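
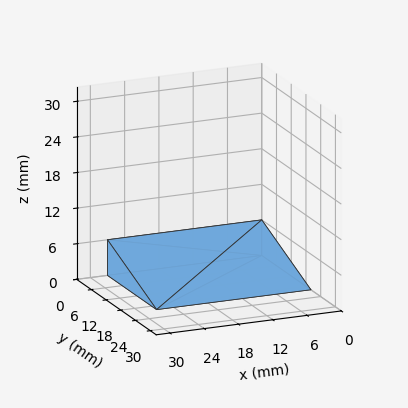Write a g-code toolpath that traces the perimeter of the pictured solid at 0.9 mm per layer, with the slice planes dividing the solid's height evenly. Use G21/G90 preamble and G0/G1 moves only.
Reading the render: the shape is a wedge (ramp): 27 × 20 mm base, rising to 6 mm along the y=0 edge and sloping linearly to z=0 at y=20 (dimensions read to the nearest mm from the axis ticks). For the g-code, the solid's height is divided into equal slices at the stated Δz and each level perimeter traced with G1 moves after a G0 lift.

; perimeter-only toolpath
G21 ; units = mm
G90 ; absolute positioning
G28 ; home
; layer 1
G0 Z0.9
G0 X0.0 Y0.0
G1 X27.0 Y0.0
G1 X27.0 Y17.1
G1 X0.0 Y17.1
G1 X0.0 Y0.0
; layer 2
G0 Z1.7
G0 X0.0 Y0.0
G1 X27.0 Y0.0
G1 X27.0 Y14.3
G1 X0.0 Y14.3
G1 X0.0 Y0.0
; layer 3
G0 Z2.6
G0 X0.0 Y0.0
G1 X27.0 Y0.0
G1 X27.0 Y11.4
G1 X0.0 Y11.4
G1 X0.0 Y0.0
; layer 4
G0 Z3.4
G0 X0.0 Y0.0
G1 X27.0 Y0.0
G1 X27.0 Y8.6
G1 X0.0 Y8.6
G1 X0.0 Y0.0
; layer 5
G0 Z4.3
G0 X0.0 Y0.0
G1 X27.0 Y0.0
G1 X27.0 Y5.7
G1 X0.0 Y5.7
G1 X0.0 Y0.0
; layer 6
G0 Z5.1
G0 X0.0 Y0.0
G1 X27.0 Y0.0
G1 X27.0 Y2.9
G1 X0.0 Y2.9
G1 X0.0 Y0.0
M2 ; end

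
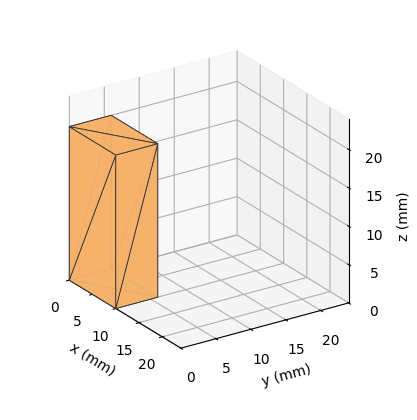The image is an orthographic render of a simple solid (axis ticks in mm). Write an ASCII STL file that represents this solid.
Reading the render: the shape is a rectangular box, roughly 10 × 6 mm footprint and 20 mm tall (dimensions read to the nearest mm from the axis ticks). For the STL, each face is triangulated and given an outward normal.

solid part
  facet normal 0.0000 0.0000 -1.0000
    outer loop
      vertex 10.000 6.000 0.000
      vertex 10.000 0.000 0.000
      vertex 0.000 0.000 0.000
    endloop
  endfacet
  facet normal 0.0000 0.0000 -1.0000
    outer loop
      vertex 0.000 6.000 0.000
      vertex 10.000 6.000 0.000
      vertex 0.000 0.000 0.000
    endloop
  endfacet
  facet normal 0.0000 0.0000 1.0000
    outer loop
      vertex 0.000 0.000 20.000
      vertex 10.000 0.000 20.000
      vertex 10.000 6.000 20.000
    endloop
  endfacet
  facet normal 0.0000 0.0000 1.0000
    outer loop
      vertex 0.000 0.000 20.000
      vertex 10.000 6.000 20.000
      vertex 0.000 6.000 20.000
    endloop
  endfacet
  facet normal 0.0000 -1.0000 0.0000
    outer loop
      vertex 0.000 0.000 0.000
      vertex 10.000 0.000 0.000
      vertex 10.000 0.000 20.000
    endloop
  endfacet
  facet normal 0.0000 -1.0000 0.0000
    outer loop
      vertex 0.000 0.000 0.000
      vertex 10.000 0.000 20.000
      vertex 0.000 0.000 20.000
    endloop
  endfacet
  facet normal 0.0000 1.0000 0.0000
    outer loop
      vertex 10.000 6.000 20.000
      vertex 10.000 6.000 0.000
      vertex 0.000 6.000 0.000
    endloop
  endfacet
  facet normal 0.0000 1.0000 0.0000
    outer loop
      vertex 0.000 6.000 20.000
      vertex 10.000 6.000 20.000
      vertex 0.000 6.000 0.000
    endloop
  endfacet
  facet normal -1.0000 0.0000 0.0000
    outer loop
      vertex 0.000 6.000 20.000
      vertex 0.000 6.000 0.000
      vertex 0.000 0.000 0.000
    endloop
  endfacet
  facet normal -1.0000 0.0000 0.0000
    outer loop
      vertex 0.000 0.000 20.000
      vertex 0.000 6.000 20.000
      vertex 0.000 0.000 0.000
    endloop
  endfacet
  facet normal 1.0000 0.0000 0.0000
    outer loop
      vertex 10.000 0.000 0.000
      vertex 10.000 6.000 0.000
      vertex 10.000 6.000 20.000
    endloop
  endfacet
  facet normal 1.0000 0.0000 0.0000
    outer loop
      vertex 10.000 0.000 0.000
      vertex 10.000 6.000 20.000
      vertex 10.000 0.000 20.000
    endloop
  endfacet
endsolid part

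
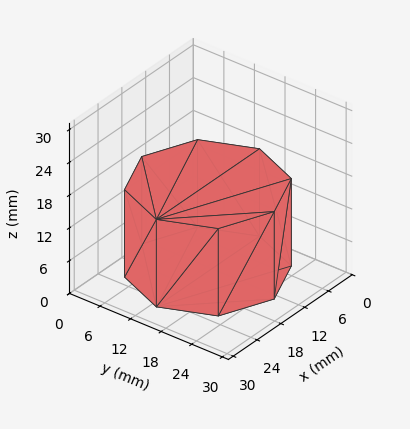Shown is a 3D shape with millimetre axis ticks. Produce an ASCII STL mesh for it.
Reading the render: the shape is a regular 8-sided prism (a cylinder approximated with 8 flat sides), circumscribed radius ≈ 13 mm, height ≈ 16 mm (dimensions read to the nearest mm from the axis ticks). For the STL, each face is triangulated and given an outward normal.

solid part
  facet normal 0.0000 0.0000 -1.0000
    outer loop
      vertex 13.0 26.0 0.0
      vertex 22.2 22.2 0.0
      vertex 26.0 13.0 0.0
    endloop
  endfacet
  facet normal 0.0000 0.0000 -1.0000
    outer loop
      vertex 3.8 22.2 0.0
      vertex 13.0 26.0 0.0
      vertex 26.0 13.0 0.0
    endloop
  endfacet
  facet normal 0.0000 0.0000 -1.0000
    outer loop
      vertex 0.0 13.0 0.0
      vertex 3.8 22.2 0.0
      vertex 26.0 13.0 0.0
    endloop
  endfacet
  facet normal 0.0000 0.0000 -1.0000
    outer loop
      vertex 3.8 3.8 0.0
      vertex 0.0 13.0 0.0
      vertex 26.0 13.0 0.0
    endloop
  endfacet
  facet normal 0.0000 0.0000 -1.0000
    outer loop
      vertex 13.0 0.0 0.0
      vertex 3.8 3.8 0.0
      vertex 26.0 13.0 0.0
    endloop
  endfacet
  facet normal 0.0000 0.0000 -1.0000
    outer loop
      vertex 22.2 3.8 0.0
      vertex 13.0 0.0 0.0
      vertex 26.0 13.0 0.0
    endloop
  endfacet
  facet normal 0.0000 0.0000 1.0000
    outer loop
      vertex 26.0 13.0 16.0
      vertex 22.2 22.2 16.0
      vertex 13.0 26.0 16.0
    endloop
  endfacet
  facet normal 0.0000 0.0000 1.0000
    outer loop
      vertex 26.0 13.0 16.0
      vertex 13.0 26.0 16.0
      vertex 3.8 22.2 16.0
    endloop
  endfacet
  facet normal 0.0000 0.0000 1.0000
    outer loop
      vertex 26.0 13.0 16.0
      vertex 3.8 22.2 16.0
      vertex 0.0 13.0 16.0
    endloop
  endfacet
  facet normal 0.0000 0.0000 1.0000
    outer loop
      vertex 26.0 13.0 16.0
      vertex 0.0 13.0 16.0
      vertex 3.8 3.8 16.0
    endloop
  endfacet
  facet normal 0.0000 0.0000 1.0000
    outer loop
      vertex 26.0 13.0 16.0
      vertex 3.8 3.8 16.0
      vertex 13.0 0.0 16.0
    endloop
  endfacet
  facet normal 0.0000 0.0000 1.0000
    outer loop
      vertex 26.0 13.0 16.0
      vertex 13.0 0.0 16.0
      vertex 22.2 3.8 16.0
    endloop
  endfacet
  facet normal 0.9243 0.3818 0.0000
    outer loop
      vertex 26.0 13.0 0.0
      vertex 22.2 22.2 0.0
      vertex 22.2 22.2 16.0
    endloop
  endfacet
  facet normal 0.9243 0.3818 0.0000
    outer loop
      vertex 26.0 13.0 0.0
      vertex 22.2 22.2 16.0
      vertex 26.0 13.0 16.0
    endloop
  endfacet
  facet normal 0.3818 0.9243 0.0000
    outer loop
      vertex 22.2 22.2 0.0
      vertex 13.0 26.0 0.0
      vertex 13.0 26.0 16.0
    endloop
  endfacet
  facet normal 0.3818 0.9243 0.0000
    outer loop
      vertex 22.2 22.2 0.0
      vertex 13.0 26.0 16.0
      vertex 22.2 22.2 16.0
    endloop
  endfacet
  facet normal -0.3818 0.9243 0.0000
    outer loop
      vertex 13.0 26.0 0.0
      vertex 3.8 22.2 0.0
      vertex 3.8 22.2 16.0
    endloop
  endfacet
  facet normal -0.3818 0.9243 0.0000
    outer loop
      vertex 13.0 26.0 0.0
      vertex 3.8 22.2 16.0
      vertex 13.0 26.0 16.0
    endloop
  endfacet
  facet normal -0.9243 0.3818 0.0000
    outer loop
      vertex 3.8 22.2 0.0
      vertex 0.0 13.0 0.0
      vertex 0.0 13.0 16.0
    endloop
  endfacet
  facet normal -0.9243 0.3818 0.0000
    outer loop
      vertex 3.8 22.2 0.0
      vertex 0.0 13.0 16.0
      vertex 3.8 22.2 16.0
    endloop
  endfacet
  facet normal -0.9243 -0.3818 0.0000
    outer loop
      vertex 0.0 13.0 0.0
      vertex 3.8 3.8 0.0
      vertex 3.8 3.8 16.0
    endloop
  endfacet
  facet normal -0.9243 -0.3818 0.0000
    outer loop
      vertex 0.0 13.0 0.0
      vertex 3.8 3.8 16.0
      vertex 0.0 13.0 16.0
    endloop
  endfacet
  facet normal -0.3818 -0.9243 0.0000
    outer loop
      vertex 3.8 3.8 0.0
      vertex 13.0 0.0 0.0
      vertex 13.0 0.0 16.0
    endloop
  endfacet
  facet normal -0.3818 -0.9243 0.0000
    outer loop
      vertex 3.8 3.8 0.0
      vertex 13.0 0.0 16.0
      vertex 3.8 3.8 16.0
    endloop
  endfacet
  facet normal 0.3818 -0.9243 0.0000
    outer loop
      vertex 13.0 0.0 0.0
      vertex 22.2 3.8 0.0
      vertex 22.2 3.8 16.0
    endloop
  endfacet
  facet normal 0.3818 -0.9243 0.0000
    outer loop
      vertex 13.0 0.0 0.0
      vertex 22.2 3.8 16.0
      vertex 13.0 0.0 16.0
    endloop
  endfacet
  facet normal 0.9243 -0.3818 0.0000
    outer loop
      vertex 22.2 3.8 0.0
      vertex 26.0 13.0 0.0
      vertex 26.0 13.0 16.0
    endloop
  endfacet
  facet normal 0.9243 -0.3818 0.0000
    outer loop
      vertex 22.2 3.8 0.0
      vertex 26.0 13.0 16.0
      vertex 22.2 3.8 16.0
    endloop
  endfacet
endsolid part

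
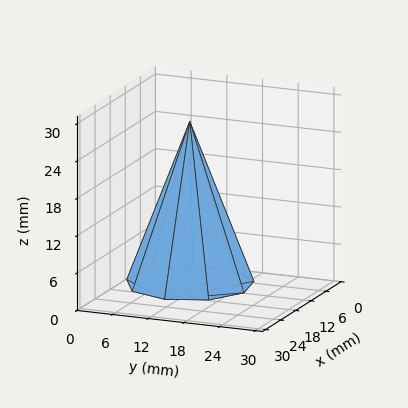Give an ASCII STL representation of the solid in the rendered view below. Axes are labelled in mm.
Reading the render: the shape is a regular 9-sided pyramid, base circumscribed radius ≈ 10 mm, apex at z ≈ 26 mm (dimensions read to the nearest mm from the axis ticks). For the STL, each face is triangulated and given an outward normal.

solid part
  facet normal 0.0000 0.0000 -1.0000
    outer loop
      vertex 11.74 19.85 0.00
      vertex 17.66 16.43 0.00
      vertex 20.00 10.00 0.00
    endloop
  endfacet
  facet normal 0.0000 0.0000 -1.0000
    outer loop
      vertex 5.00 18.66 0.00
      vertex 11.74 19.85 0.00
      vertex 20.00 10.00 0.00
    endloop
  endfacet
  facet normal 0.0000 0.0000 -1.0000
    outer loop
      vertex 0.60 13.42 0.00
      vertex 5.00 18.66 0.00
      vertex 20.00 10.00 0.00
    endloop
  endfacet
  facet normal 0.0000 0.0000 -1.0000
    outer loop
      vertex 0.60 6.58 0.00
      vertex 0.60 13.42 0.00
      vertex 20.00 10.00 0.00
    endloop
  endfacet
  facet normal 0.0000 0.0000 -1.0000
    outer loop
      vertex 5.00 1.34 0.00
      vertex 0.60 6.58 0.00
      vertex 20.00 10.00 0.00
    endloop
  endfacet
  facet normal 0.0000 0.0000 -1.0000
    outer loop
      vertex 11.74 0.15 0.00
      vertex 5.00 1.34 0.00
      vertex 20.00 10.00 0.00
    endloop
  endfacet
  facet normal 0.0000 0.0000 -1.0000
    outer loop
      vertex 17.66 3.57 0.00
      vertex 11.74 0.15 0.00
      vertex 20.00 10.00 0.00
    endloop
  endfacet
  facet normal 0.8838 0.3216 0.3399
    outer loop
      vertex 20.00 10.00 0.00
      vertex 17.66 16.43 0.00
      vertex 10.00 10.00 26.00
    endloop
  endfacet
  facet normal 0.4704 0.8143 0.3400
    outer loop
      vertex 17.66 16.43 0.00
      vertex 11.74 19.85 0.00
      vertex 10.00 10.00 26.00
    endloop
  endfacet
  facet normal -0.1635 0.9261 0.3399
    outer loop
      vertex 11.74 19.85 0.00
      vertex 5.00 18.66 0.00
      vertex 10.00 10.00 26.00
    endloop
  endfacet
  facet normal -0.7202 0.6048 0.3399
    outer loop
      vertex 5.00 18.66 0.00
      vertex 0.60 13.42 0.00
      vertex 10.00 10.00 26.00
    endloop
  endfacet
  facet normal -0.9404 0.0000 0.3400
    outer loop
      vertex 0.60 13.42 0.00
      vertex 0.60 6.58 0.00
      vertex 10.00 10.00 26.00
    endloop
  endfacet
  facet normal -0.7202 -0.6048 0.3399
    outer loop
      vertex 0.60 6.58 0.00
      vertex 5.00 1.34 0.00
      vertex 10.00 10.00 26.00
    endloop
  endfacet
  facet normal -0.1635 -0.9261 0.3399
    outer loop
      vertex 5.00 1.34 0.00
      vertex 11.74 0.15 0.00
      vertex 10.00 10.00 26.00
    endloop
  endfacet
  facet normal 0.4704 -0.8143 0.3400
    outer loop
      vertex 11.74 0.15 0.00
      vertex 17.66 3.57 0.00
      vertex 10.00 10.00 26.00
    endloop
  endfacet
  facet normal 0.8838 -0.3216 0.3399
    outer loop
      vertex 17.66 3.57 0.00
      vertex 20.00 10.00 0.00
      vertex 10.00 10.00 26.00
    endloop
  endfacet
endsolid part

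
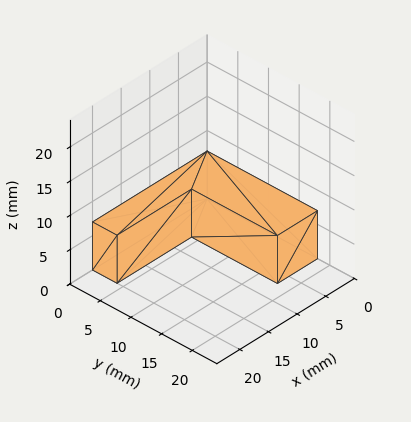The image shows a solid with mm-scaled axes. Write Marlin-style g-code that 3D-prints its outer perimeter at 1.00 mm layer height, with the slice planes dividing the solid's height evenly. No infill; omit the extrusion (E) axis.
Reading the render: the shape is an L-shaped prism: outer 20 × 18 mm, arm thicknesses ≈ 4 mm (horizontal) and 7 mm (vertical), extruded 7 mm in z (dimensions read to the nearest mm from the axis ticks). For the g-code, the solid's height is divided into equal slices at the stated Δz and each level perimeter traced with G1 moves after a G0 lift.

; perimeter-only toolpath
G21 ; units = mm
G90 ; absolute positioning
G28 ; home
; layer 1
G0 Z1.00
G0 X0.00 Y0.00
G1 X20.00 Y0.00
G1 X20.00 Y4.00
G1 X7.00 Y4.00
G1 X7.00 Y18.00
G1 X0.00 Y18.00
G1 X0.00 Y0.00
; layer 2
G0 Z2.00
G0 X0.00 Y0.00
G1 X20.00 Y0.00
G1 X20.00 Y4.00
G1 X7.00 Y4.00
G1 X7.00 Y18.00
G1 X0.00 Y18.00
G1 X0.00 Y0.00
; layer 3
G0 Z3.00
G0 X0.00 Y0.00
G1 X20.00 Y0.00
G1 X20.00 Y4.00
G1 X7.00 Y4.00
G1 X7.00 Y18.00
G1 X0.00 Y18.00
G1 X0.00 Y0.00
; layer 4
G0 Z4.00
G0 X0.00 Y0.00
G1 X20.00 Y0.00
G1 X20.00 Y4.00
G1 X7.00 Y4.00
G1 X7.00 Y18.00
G1 X0.00 Y18.00
G1 X0.00 Y0.00
; layer 5
G0 Z5.00
G0 X0.00 Y0.00
G1 X20.00 Y0.00
G1 X20.00 Y4.00
G1 X7.00 Y4.00
G1 X7.00 Y18.00
G1 X0.00 Y18.00
G1 X0.00 Y0.00
; layer 6
G0 Z6.00
G0 X0.00 Y0.00
G1 X20.00 Y0.00
G1 X20.00 Y4.00
G1 X7.00 Y4.00
G1 X7.00 Y18.00
G1 X0.00 Y18.00
G1 X0.00 Y0.00
; layer 7
G0 Z7.00
G0 X0.00 Y0.00
G1 X20.00 Y0.00
G1 X20.00 Y4.00
G1 X7.00 Y4.00
G1 X7.00 Y18.00
G1 X0.00 Y18.00
G1 X0.00 Y0.00
M2 ; end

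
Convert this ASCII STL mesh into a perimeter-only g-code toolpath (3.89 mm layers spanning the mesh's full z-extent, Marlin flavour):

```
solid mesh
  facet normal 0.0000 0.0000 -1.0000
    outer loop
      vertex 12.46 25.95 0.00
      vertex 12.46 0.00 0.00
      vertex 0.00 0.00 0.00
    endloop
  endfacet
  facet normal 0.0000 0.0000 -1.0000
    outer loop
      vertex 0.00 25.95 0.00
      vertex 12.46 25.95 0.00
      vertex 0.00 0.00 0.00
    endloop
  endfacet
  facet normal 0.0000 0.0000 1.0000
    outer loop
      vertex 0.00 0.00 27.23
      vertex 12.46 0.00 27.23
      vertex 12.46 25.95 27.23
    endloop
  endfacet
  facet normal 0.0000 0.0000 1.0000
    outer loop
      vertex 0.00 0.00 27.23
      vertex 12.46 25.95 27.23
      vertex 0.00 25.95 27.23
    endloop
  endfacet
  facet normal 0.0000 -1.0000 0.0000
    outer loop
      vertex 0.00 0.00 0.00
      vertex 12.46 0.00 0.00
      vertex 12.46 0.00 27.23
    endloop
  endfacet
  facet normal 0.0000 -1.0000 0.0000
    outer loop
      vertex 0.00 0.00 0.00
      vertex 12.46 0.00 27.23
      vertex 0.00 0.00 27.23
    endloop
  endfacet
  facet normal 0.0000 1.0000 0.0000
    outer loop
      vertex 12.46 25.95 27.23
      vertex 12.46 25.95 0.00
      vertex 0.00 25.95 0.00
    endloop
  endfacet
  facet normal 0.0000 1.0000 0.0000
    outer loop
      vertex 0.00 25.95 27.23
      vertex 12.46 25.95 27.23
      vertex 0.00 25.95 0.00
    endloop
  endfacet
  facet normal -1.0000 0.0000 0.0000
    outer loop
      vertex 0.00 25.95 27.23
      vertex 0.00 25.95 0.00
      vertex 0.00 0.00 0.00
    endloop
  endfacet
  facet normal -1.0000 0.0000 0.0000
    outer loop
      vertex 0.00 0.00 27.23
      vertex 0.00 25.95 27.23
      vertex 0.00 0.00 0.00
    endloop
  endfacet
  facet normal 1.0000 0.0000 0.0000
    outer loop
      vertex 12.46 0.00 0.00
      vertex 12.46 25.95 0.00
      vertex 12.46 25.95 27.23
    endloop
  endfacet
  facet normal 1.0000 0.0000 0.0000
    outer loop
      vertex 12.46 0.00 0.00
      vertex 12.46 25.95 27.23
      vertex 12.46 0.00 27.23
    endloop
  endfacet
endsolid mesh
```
; perimeter-only toolpath
G21 ; units = mm
G90 ; absolute positioning
G28 ; home
; layer 1
G0 Z3.89
G0 X0.00 Y0.00
G1 X12.46 Y0.00
G1 X12.46 Y25.95
G1 X0.00 Y25.95
G1 X0.00 Y0.00
; layer 2
G0 Z7.78
G0 X0.00 Y0.00
G1 X12.46 Y0.00
G1 X12.46 Y25.95
G1 X0.00 Y25.95
G1 X0.00 Y0.00
; layer 3
G0 Z11.67
G0 X0.00 Y0.00
G1 X12.46 Y0.00
G1 X12.46 Y25.95
G1 X0.00 Y25.95
G1 X0.00 Y0.00
; layer 4
G0 Z15.56
G0 X0.00 Y0.00
G1 X12.46 Y0.00
G1 X12.46 Y25.95
G1 X0.00 Y25.95
G1 X0.00 Y0.00
; layer 5
G0 Z19.45
G0 X0.00 Y0.00
G1 X12.46 Y0.00
G1 X12.46 Y25.95
G1 X0.00 Y25.95
G1 X0.00 Y0.00
; layer 6
G0 Z23.34
G0 X0.00 Y0.00
G1 X12.46 Y0.00
G1 X12.46 Y25.95
G1 X0.00 Y25.95
G1 X0.00 Y0.00
; layer 7
G0 Z27.23
G0 X0.00 Y0.00
G1 X12.46 Y0.00
G1 X12.46 Y25.95
G1 X0.00 Y25.95
G1 X0.00 Y0.00
M2 ; end

The solid is a rectangular box, roughly 12.5 × 25.9 mm footprint and 27.2 mm tall. Slicing at Δz = 3.89 mm — 7 equal slices spanning the solid's height, so layer i sits at z = i·h/7 — gives 7 non-empty perimeters. Each is a 4-segment closed polygon; G0 lifts to the layer z and rapids to the start vertex, then G1 traces the edges.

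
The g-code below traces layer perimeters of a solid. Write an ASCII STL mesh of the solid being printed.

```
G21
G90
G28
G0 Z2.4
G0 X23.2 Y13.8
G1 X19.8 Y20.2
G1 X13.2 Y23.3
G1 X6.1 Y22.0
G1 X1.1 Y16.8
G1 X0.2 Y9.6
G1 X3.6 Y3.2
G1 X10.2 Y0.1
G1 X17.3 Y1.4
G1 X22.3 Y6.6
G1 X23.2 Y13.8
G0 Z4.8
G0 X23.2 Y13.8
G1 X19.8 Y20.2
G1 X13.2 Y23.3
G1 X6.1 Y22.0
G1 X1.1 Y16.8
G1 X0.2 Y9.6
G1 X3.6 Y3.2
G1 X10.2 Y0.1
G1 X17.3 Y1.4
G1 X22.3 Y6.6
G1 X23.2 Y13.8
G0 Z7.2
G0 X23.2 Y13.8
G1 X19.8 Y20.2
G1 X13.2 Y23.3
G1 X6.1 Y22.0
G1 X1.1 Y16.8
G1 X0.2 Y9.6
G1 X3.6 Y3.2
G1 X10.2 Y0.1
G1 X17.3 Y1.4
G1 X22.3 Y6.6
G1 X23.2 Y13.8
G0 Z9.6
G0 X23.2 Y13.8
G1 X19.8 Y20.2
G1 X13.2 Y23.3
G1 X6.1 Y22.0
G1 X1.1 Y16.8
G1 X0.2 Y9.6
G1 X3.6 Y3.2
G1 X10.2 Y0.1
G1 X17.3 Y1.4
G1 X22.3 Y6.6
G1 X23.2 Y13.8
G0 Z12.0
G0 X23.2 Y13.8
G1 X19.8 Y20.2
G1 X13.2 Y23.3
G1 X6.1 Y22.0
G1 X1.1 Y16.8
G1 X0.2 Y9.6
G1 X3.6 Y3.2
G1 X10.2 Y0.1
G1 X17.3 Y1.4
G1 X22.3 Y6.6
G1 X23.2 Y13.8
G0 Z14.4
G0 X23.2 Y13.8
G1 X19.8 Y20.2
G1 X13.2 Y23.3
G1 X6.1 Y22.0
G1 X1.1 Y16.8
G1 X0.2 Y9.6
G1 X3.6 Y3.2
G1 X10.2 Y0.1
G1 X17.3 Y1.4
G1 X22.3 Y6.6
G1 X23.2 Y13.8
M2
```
solid part
  facet normal 0.0000 0.0000 -1.0000
    outer loop
      vertex 13.2 23.3 0.0
      vertex 19.8 20.2 0.0
      vertex 23.2 13.8 0.0
    endloop
  endfacet
  facet normal 0.0000 0.0000 -1.0000
    outer loop
      vertex 6.1 22.0 0.0
      vertex 13.2 23.3 0.0
      vertex 23.2 13.8 0.0
    endloop
  endfacet
  facet normal 0.0000 0.0000 -1.0000
    outer loop
      vertex 1.1 16.8 0.0
      vertex 6.1 22.0 0.0
      vertex 23.2 13.8 0.0
    endloop
  endfacet
  facet normal 0.0000 0.0000 -1.0000
    outer loop
      vertex 0.2 9.6 0.0
      vertex 1.1 16.8 0.0
      vertex 23.2 13.8 0.0
    endloop
  endfacet
  facet normal 0.0000 0.0000 -1.0000
    outer loop
      vertex 3.6 3.2 0.0
      vertex 0.2 9.6 0.0
      vertex 23.2 13.8 0.0
    endloop
  endfacet
  facet normal 0.0000 0.0000 -1.0000
    outer loop
      vertex 10.2 0.1 0.0
      vertex 3.6 3.2 0.0
      vertex 23.2 13.8 0.0
    endloop
  endfacet
  facet normal 0.0000 0.0000 -1.0000
    outer loop
      vertex 17.3 1.4 0.0
      vertex 10.2 0.1 0.0
      vertex 23.2 13.8 0.0
    endloop
  endfacet
  facet normal 0.0000 0.0000 -1.0000
    outer loop
      vertex 22.3 6.6 0.0
      vertex 17.3 1.4 0.0
      vertex 23.2 13.8 0.0
    endloop
  endfacet
  facet normal 0.0000 0.0000 1.0000
    outer loop
      vertex 23.2 13.8 14.4
      vertex 19.8 20.2 14.4
      vertex 13.2 23.3 14.4
    endloop
  endfacet
  facet normal 0.0000 0.0000 1.0000
    outer loop
      vertex 23.2 13.8 14.4
      vertex 13.2 23.3 14.4
      vertex 6.1 22.0 14.4
    endloop
  endfacet
  facet normal 0.0000 0.0000 1.0000
    outer loop
      vertex 23.2 13.8 14.4
      vertex 6.1 22.0 14.4
      vertex 1.1 16.8 14.4
    endloop
  endfacet
  facet normal 0.0000 0.0000 1.0000
    outer loop
      vertex 23.2 13.8 14.4
      vertex 1.1 16.8 14.4
      vertex 0.2 9.6 14.4
    endloop
  endfacet
  facet normal 0.0000 0.0000 1.0000
    outer loop
      vertex 23.2 13.8 14.4
      vertex 0.2 9.6 14.4
      vertex 3.6 3.2 14.4
    endloop
  endfacet
  facet normal 0.0000 0.0000 1.0000
    outer loop
      vertex 23.2 13.8 14.4
      vertex 3.6 3.2 14.4
      vertex 10.2 0.1 14.4
    endloop
  endfacet
  facet normal 0.0000 0.0000 1.0000
    outer loop
      vertex 23.2 13.8 14.4
      vertex 10.2 0.1 14.4
      vertex 17.3 1.4 14.4
    endloop
  endfacet
  facet normal 0.0000 0.0000 1.0000
    outer loop
      vertex 23.2 13.8 14.4
      vertex 17.3 1.4 14.4
      vertex 22.3 6.6 14.4
    endloop
  endfacet
  facet normal 0.8831 0.4692 0.0000
    outer loop
      vertex 23.2 13.8 0.0
      vertex 19.8 20.2 0.0
      vertex 19.8 20.2 14.4
    endloop
  endfacet
  facet normal 0.8831 0.4692 0.0000
    outer loop
      vertex 23.2 13.8 0.0
      vertex 19.8 20.2 14.4
      vertex 23.2 13.8 14.4
    endloop
  endfacet
  facet normal 0.4251 0.9051 0.0000
    outer loop
      vertex 19.8 20.2 0.0
      vertex 13.2 23.3 0.0
      vertex 13.2 23.3 14.4
    endloop
  endfacet
  facet normal 0.4251 0.9051 0.0000
    outer loop
      vertex 19.8 20.2 0.0
      vertex 13.2 23.3 14.4
      vertex 19.8 20.2 14.4
    endloop
  endfacet
  facet normal -0.1801 0.9836 0.0000
    outer loop
      vertex 13.2 23.3 0.0
      vertex 6.1 22.0 0.0
      vertex 6.1 22.0 14.4
    endloop
  endfacet
  facet normal -0.1801 0.9836 0.0000
    outer loop
      vertex 13.2 23.3 0.0
      vertex 6.1 22.0 14.4
      vertex 13.2 23.3 14.4
    endloop
  endfacet
  facet normal -0.7208 0.6931 0.0000
    outer loop
      vertex 6.1 22.0 0.0
      vertex 1.1 16.8 0.0
      vertex 1.1 16.8 14.4
    endloop
  endfacet
  facet normal -0.7208 0.6931 0.0000
    outer loop
      vertex 6.1 22.0 0.0
      vertex 1.1 16.8 14.4
      vertex 6.1 22.0 14.4
    endloop
  endfacet
  facet normal -0.9923 0.1240 0.0000
    outer loop
      vertex 1.1 16.8 0.0
      vertex 0.2 9.6 0.0
      vertex 0.2 9.6 14.4
    endloop
  endfacet
  facet normal -0.9923 0.1240 0.0000
    outer loop
      vertex 1.1 16.8 0.0
      vertex 0.2 9.6 14.4
      vertex 1.1 16.8 14.4
    endloop
  endfacet
  facet normal -0.8831 -0.4692 0.0000
    outer loop
      vertex 0.2 9.6 0.0
      vertex 3.6 3.2 0.0
      vertex 3.6 3.2 14.4
    endloop
  endfacet
  facet normal -0.8831 -0.4692 0.0000
    outer loop
      vertex 0.2 9.6 0.0
      vertex 3.6 3.2 14.4
      vertex 0.2 9.6 14.4
    endloop
  endfacet
  facet normal -0.4251 -0.9051 0.0000
    outer loop
      vertex 3.6 3.2 0.0
      vertex 10.2 0.1 0.0
      vertex 10.2 0.1 14.4
    endloop
  endfacet
  facet normal -0.4251 -0.9051 0.0000
    outer loop
      vertex 3.6 3.2 0.0
      vertex 10.2 0.1 14.4
      vertex 3.6 3.2 14.4
    endloop
  endfacet
  facet normal 0.1801 -0.9836 0.0000
    outer loop
      vertex 10.2 0.1 0.0
      vertex 17.3 1.4 0.0
      vertex 17.3 1.4 14.4
    endloop
  endfacet
  facet normal 0.1801 -0.9836 0.0000
    outer loop
      vertex 10.2 0.1 0.0
      vertex 17.3 1.4 14.4
      vertex 10.2 0.1 14.4
    endloop
  endfacet
  facet normal 0.7208 -0.6931 0.0000
    outer loop
      vertex 17.3 1.4 0.0
      vertex 22.3 6.6 0.0
      vertex 22.3 6.6 14.4
    endloop
  endfacet
  facet normal 0.7208 -0.6931 0.0000
    outer loop
      vertex 17.3 1.4 0.0
      vertex 22.3 6.6 14.4
      vertex 17.3 1.4 14.4
    endloop
  endfacet
  facet normal 0.9923 -0.1240 0.0000
    outer loop
      vertex 22.3 6.6 0.0
      vertex 23.2 13.8 0.0
      vertex 23.2 13.8 14.4
    endloop
  endfacet
  facet normal 0.9923 -0.1240 0.0000
    outer loop
      vertex 22.3 6.6 0.0
      vertex 23.2 13.8 14.4
      vertex 22.3 6.6 14.4
    endloop
  endfacet
endsolid part

The G0 Z moves step by Δz≈2.4 mm. Every layer's G1 loop is the same polygon, so the solid is a straight extrusion of it from z=0 to z≈14.4. Closing with flat bottom and top caps and triangulating gives 36 facets — a regular 10-sided prism (a cylinder approximated with 10 flat sides), circumscribed radius ≈ 11.7 mm, height ≈ 14.4 mm.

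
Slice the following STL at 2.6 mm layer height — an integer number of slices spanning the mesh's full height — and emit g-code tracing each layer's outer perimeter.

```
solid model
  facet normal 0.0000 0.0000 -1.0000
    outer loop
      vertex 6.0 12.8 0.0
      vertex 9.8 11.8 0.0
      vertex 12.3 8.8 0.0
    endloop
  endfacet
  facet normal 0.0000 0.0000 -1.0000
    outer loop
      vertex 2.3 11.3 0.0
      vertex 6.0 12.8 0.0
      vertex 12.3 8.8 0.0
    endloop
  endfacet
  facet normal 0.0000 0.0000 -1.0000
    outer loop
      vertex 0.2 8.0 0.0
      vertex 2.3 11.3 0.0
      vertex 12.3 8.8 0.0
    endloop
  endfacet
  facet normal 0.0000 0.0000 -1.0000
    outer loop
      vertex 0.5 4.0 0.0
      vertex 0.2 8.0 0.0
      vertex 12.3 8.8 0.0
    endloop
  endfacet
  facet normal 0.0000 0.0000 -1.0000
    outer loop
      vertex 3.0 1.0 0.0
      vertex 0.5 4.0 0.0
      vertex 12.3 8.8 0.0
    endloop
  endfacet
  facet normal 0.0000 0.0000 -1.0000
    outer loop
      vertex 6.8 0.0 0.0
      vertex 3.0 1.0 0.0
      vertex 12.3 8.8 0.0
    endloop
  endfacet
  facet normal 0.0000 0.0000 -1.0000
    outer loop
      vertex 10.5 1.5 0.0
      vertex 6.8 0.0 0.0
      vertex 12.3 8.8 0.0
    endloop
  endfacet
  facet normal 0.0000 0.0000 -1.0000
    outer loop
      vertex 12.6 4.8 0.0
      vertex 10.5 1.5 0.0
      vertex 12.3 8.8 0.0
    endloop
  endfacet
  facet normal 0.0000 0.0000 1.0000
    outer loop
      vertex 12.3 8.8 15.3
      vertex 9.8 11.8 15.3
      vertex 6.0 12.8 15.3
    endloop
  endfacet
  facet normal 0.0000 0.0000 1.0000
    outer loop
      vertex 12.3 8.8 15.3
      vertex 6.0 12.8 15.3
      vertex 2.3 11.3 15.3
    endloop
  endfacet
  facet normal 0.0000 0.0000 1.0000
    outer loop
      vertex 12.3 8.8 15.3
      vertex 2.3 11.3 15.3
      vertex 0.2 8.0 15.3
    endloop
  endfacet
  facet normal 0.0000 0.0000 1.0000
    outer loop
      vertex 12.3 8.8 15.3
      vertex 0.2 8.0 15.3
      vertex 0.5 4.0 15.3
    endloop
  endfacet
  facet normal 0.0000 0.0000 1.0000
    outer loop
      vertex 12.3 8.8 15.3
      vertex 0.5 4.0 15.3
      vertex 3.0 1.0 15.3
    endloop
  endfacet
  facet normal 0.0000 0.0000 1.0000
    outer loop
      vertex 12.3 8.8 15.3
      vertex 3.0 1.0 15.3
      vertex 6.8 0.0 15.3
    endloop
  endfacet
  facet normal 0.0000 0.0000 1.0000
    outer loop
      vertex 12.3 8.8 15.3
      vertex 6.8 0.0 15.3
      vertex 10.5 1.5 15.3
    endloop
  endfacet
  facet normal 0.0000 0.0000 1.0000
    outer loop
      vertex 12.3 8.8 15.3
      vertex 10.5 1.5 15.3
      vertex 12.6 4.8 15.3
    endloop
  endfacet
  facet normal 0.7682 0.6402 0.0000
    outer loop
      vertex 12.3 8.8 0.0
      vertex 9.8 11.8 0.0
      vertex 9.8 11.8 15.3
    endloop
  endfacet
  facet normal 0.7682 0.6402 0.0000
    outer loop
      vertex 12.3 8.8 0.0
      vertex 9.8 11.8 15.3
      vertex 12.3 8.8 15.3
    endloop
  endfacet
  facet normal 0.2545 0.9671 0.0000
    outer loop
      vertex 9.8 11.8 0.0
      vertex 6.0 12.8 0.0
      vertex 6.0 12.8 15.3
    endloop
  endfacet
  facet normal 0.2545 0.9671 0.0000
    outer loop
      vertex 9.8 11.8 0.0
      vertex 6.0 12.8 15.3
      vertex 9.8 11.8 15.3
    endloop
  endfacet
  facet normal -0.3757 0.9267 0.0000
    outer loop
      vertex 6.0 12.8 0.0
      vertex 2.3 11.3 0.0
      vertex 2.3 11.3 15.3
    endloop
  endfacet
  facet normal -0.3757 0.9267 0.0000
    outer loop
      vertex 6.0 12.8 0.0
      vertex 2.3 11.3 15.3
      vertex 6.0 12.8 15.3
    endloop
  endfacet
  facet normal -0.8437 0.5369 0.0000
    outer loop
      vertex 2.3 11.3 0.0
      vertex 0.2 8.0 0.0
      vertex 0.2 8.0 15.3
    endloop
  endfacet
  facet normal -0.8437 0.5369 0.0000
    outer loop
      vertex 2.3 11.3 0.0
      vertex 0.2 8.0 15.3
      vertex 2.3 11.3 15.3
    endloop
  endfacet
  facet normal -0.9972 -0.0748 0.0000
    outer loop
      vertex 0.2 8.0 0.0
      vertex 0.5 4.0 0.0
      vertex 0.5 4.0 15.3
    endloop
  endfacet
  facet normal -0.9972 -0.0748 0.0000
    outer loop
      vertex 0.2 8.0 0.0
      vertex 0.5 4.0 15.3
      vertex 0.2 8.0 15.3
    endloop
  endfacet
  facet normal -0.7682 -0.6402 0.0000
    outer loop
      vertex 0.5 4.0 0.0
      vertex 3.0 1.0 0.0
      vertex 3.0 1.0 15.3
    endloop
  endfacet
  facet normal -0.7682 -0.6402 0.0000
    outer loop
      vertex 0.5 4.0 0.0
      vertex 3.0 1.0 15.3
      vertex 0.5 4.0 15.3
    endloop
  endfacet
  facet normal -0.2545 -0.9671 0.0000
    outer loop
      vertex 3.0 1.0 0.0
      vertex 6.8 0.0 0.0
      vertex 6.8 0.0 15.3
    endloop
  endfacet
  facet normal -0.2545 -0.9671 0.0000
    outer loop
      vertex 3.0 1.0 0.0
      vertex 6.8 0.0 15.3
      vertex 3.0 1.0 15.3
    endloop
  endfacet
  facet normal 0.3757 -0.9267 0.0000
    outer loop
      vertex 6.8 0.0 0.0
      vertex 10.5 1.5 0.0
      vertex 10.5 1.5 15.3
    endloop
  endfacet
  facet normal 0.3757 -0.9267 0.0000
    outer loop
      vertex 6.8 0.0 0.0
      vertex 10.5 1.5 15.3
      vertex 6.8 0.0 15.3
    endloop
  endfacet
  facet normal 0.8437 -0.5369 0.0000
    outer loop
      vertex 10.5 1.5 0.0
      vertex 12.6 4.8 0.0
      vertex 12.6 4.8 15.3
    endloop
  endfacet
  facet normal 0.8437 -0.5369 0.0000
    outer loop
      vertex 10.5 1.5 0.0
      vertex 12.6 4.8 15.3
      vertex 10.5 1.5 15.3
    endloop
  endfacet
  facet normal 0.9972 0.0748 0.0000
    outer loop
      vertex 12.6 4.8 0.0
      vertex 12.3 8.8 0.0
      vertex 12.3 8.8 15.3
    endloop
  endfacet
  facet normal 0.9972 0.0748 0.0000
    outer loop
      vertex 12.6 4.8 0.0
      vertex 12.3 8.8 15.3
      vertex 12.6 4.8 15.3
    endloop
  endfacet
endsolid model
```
; perimeter-only toolpath
G21 ; units = mm
G90 ; absolute positioning
G28 ; home
; layer 1
G0 Z2.6
G0 X12.3 Y8.8
G1 X9.8 Y11.8
G1 X6.0 Y12.8
G1 X2.3 Y11.3
G1 X0.2 Y8.0
G1 X0.5 Y4.0
G1 X3.0 Y1.0
G1 X6.8 Y0.0
G1 X10.5 Y1.5
G1 X12.6 Y4.8
G1 X12.3 Y8.8
; layer 2
G0 Z5.1
G0 X12.3 Y8.8
G1 X9.8 Y11.8
G1 X6.0 Y12.8
G1 X2.3 Y11.3
G1 X0.2 Y8.0
G1 X0.5 Y4.0
G1 X3.0 Y1.0
G1 X6.8 Y0.0
G1 X10.5 Y1.5
G1 X12.6 Y4.8
G1 X12.3 Y8.8
; layer 3
G0 Z7.7
G0 X12.3 Y8.8
G1 X9.8 Y11.8
G1 X6.0 Y12.8
G1 X2.3 Y11.3
G1 X0.2 Y8.0
G1 X0.5 Y4.0
G1 X3.0 Y1.0
G1 X6.8 Y0.0
G1 X10.5 Y1.5
G1 X12.6 Y4.8
G1 X12.3 Y8.8
; layer 4
G0 Z10.2
G0 X12.3 Y8.8
G1 X9.8 Y11.8
G1 X6.0 Y12.8
G1 X2.3 Y11.3
G1 X0.2 Y8.0
G1 X0.5 Y4.0
G1 X3.0 Y1.0
G1 X6.8 Y0.0
G1 X10.5 Y1.5
G1 X12.6 Y4.8
G1 X12.3 Y8.8
; layer 5
G0 Z12.8
G0 X12.3 Y8.8
G1 X9.8 Y11.8
G1 X6.0 Y12.8
G1 X2.3 Y11.3
G1 X0.2 Y8.0
G1 X0.5 Y4.0
G1 X3.0 Y1.0
G1 X6.8 Y0.0
G1 X10.5 Y1.5
G1 X12.6 Y4.8
G1 X12.3 Y8.8
; layer 6
G0 Z15.3
G0 X12.3 Y8.8
G1 X9.8 Y11.8
G1 X6.0 Y12.8
G1 X2.3 Y11.3
G1 X0.2 Y8.0
G1 X0.5 Y4.0
G1 X3.0 Y1.0
G1 X6.8 Y0.0
G1 X10.5 Y1.5
G1 X12.6 Y4.8
G1 X12.3 Y8.8
M2 ; end

The solid is a regular 10-sided prism (a cylinder approximated with 10 flat sides), circumscribed radius ≈ 6.4 mm, height ≈ 15.3 mm. Slicing at Δz = 2.6 mm — 6 equal slices spanning the solid's height, so layer i sits at z = i·h/6 — gives 6 non-empty perimeters. Each is a 10-segment closed polygon; G0 lifts to the layer z and rapids to the start vertex, then G1 traces the edges.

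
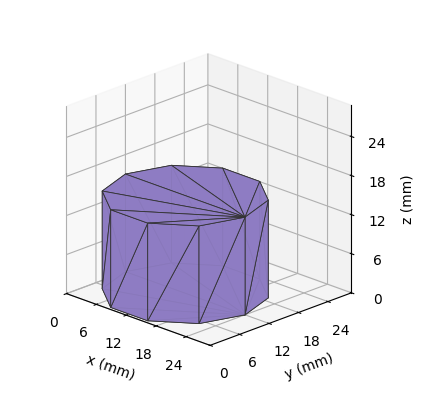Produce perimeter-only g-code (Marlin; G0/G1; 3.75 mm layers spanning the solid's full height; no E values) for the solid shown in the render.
Reading the render: the shape is a regular 10-sided prism (a cylinder approximated with 10 flat sides), circumscribed radius ≈ 12 mm, height ≈ 15 mm (dimensions read to the nearest mm from the axis ticks). For the g-code, the solid's height is divided into equal slices at the stated Δz and each level perimeter traced with G1 moves after a G0 lift.

; perimeter-only toolpath
G21 ; units = mm
G90 ; absolute positioning
G28 ; home
; layer 1
G0 Z3.75
G0 X24.00 Y12.00
G1 X21.71 Y19.05
G1 X15.71 Y23.41
G1 X8.29 Y23.41
G1 X2.29 Y19.05
G1 X0.00 Y12.00
G1 X2.29 Y4.95
G1 X8.29 Y0.59
G1 X15.71 Y0.59
G1 X21.71 Y4.95
G1 X24.00 Y12.00
; layer 2
G0 Z7.50
G0 X24.00 Y12.00
G1 X21.71 Y19.05
G1 X15.71 Y23.41
G1 X8.29 Y23.41
G1 X2.29 Y19.05
G1 X0.00 Y12.00
G1 X2.29 Y4.95
G1 X8.29 Y0.59
G1 X15.71 Y0.59
G1 X21.71 Y4.95
G1 X24.00 Y12.00
; layer 3
G0 Z11.25
G0 X24.00 Y12.00
G1 X21.71 Y19.05
G1 X15.71 Y23.41
G1 X8.29 Y23.41
G1 X2.29 Y19.05
G1 X0.00 Y12.00
G1 X2.29 Y4.95
G1 X8.29 Y0.59
G1 X15.71 Y0.59
G1 X21.71 Y4.95
G1 X24.00 Y12.00
; layer 4
G0 Z15.00
G0 X24.00 Y12.00
G1 X21.71 Y19.05
G1 X15.71 Y23.41
G1 X8.29 Y23.41
G1 X2.29 Y19.05
G1 X0.00 Y12.00
G1 X2.29 Y4.95
G1 X8.29 Y0.59
G1 X15.71 Y0.59
G1 X21.71 Y4.95
G1 X24.00 Y12.00
M2 ; end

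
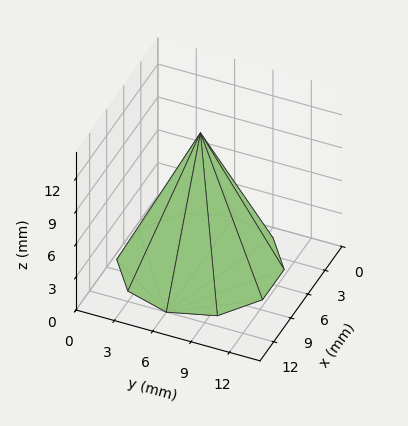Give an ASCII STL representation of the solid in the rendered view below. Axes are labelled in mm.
Reading the render: the shape is a regular 10-sided pyramid, base circumscribed radius ≈ 6 mm, apex at z ≈ 12 mm (dimensions read to the nearest mm from the axis ticks). For the STL, each face is triangulated and given an outward normal.

solid part
  facet normal 0.0000 0.0000 -1.0000
    outer loop
      vertex 7.9 11.7 0.0
      vertex 10.9 9.5 0.0
      vertex 12.0 6.0 0.0
    endloop
  endfacet
  facet normal 0.0000 0.0000 -1.0000
    outer loop
      vertex 4.1 11.7 0.0
      vertex 7.9 11.7 0.0
      vertex 12.0 6.0 0.0
    endloop
  endfacet
  facet normal 0.0000 0.0000 -1.0000
    outer loop
      vertex 1.1 9.5 0.0
      vertex 4.1 11.7 0.0
      vertex 12.0 6.0 0.0
    endloop
  endfacet
  facet normal 0.0000 0.0000 -1.0000
    outer loop
      vertex 0.0 6.0 0.0
      vertex 1.1 9.5 0.0
      vertex 12.0 6.0 0.0
    endloop
  endfacet
  facet normal 0.0000 0.0000 -1.0000
    outer loop
      vertex 1.1 2.5 0.0
      vertex 0.0 6.0 0.0
      vertex 12.0 6.0 0.0
    endloop
  endfacet
  facet normal 0.0000 0.0000 -1.0000
    outer loop
      vertex 4.1 0.3 0.0
      vertex 1.1 2.5 0.0
      vertex 12.0 6.0 0.0
    endloop
  endfacet
  facet normal 0.0000 0.0000 -1.0000
    outer loop
      vertex 7.9 0.3 0.0
      vertex 4.1 0.3 0.0
      vertex 12.0 6.0 0.0
    endloop
  endfacet
  facet normal 0.0000 0.0000 -1.0000
    outer loop
      vertex 10.9 2.5 0.0
      vertex 7.9 0.3 0.0
      vertex 12.0 6.0 0.0
    endloop
  endfacet
  facet normal 0.8611 0.2706 0.4305
    outer loop
      vertex 12.0 6.0 0.0
      vertex 10.9 9.5 0.0
      vertex 6.0 6.0 12.0
    endloop
  endfacet
  facet normal 0.5338 0.7279 0.4303
    outer loop
      vertex 10.9 9.5 0.0
      vertex 7.9 11.7 0.0
      vertex 6.0 6.0 12.0
    endloop
  endfacet
  facet normal 0.0000 0.9033 0.4291
    outer loop
      vertex 7.9 11.7 0.0
      vertex 4.1 11.7 0.0
      vertex 6.0 6.0 12.0
    endloop
  endfacet
  facet normal -0.5338 0.7279 0.4303
    outer loop
      vertex 4.1 11.7 0.0
      vertex 1.1 9.5 0.0
      vertex 6.0 6.0 12.0
    endloop
  endfacet
  facet normal -0.8611 0.2706 0.4305
    outer loop
      vertex 1.1 9.5 0.0
      vertex 0.0 6.0 0.0
      vertex 6.0 6.0 12.0
    endloop
  endfacet
  facet normal -0.8611 -0.2706 0.4305
    outer loop
      vertex 0.0 6.0 0.0
      vertex 1.1 2.5 0.0
      vertex 6.0 6.0 12.0
    endloop
  endfacet
  facet normal -0.5338 -0.7279 0.4303
    outer loop
      vertex 1.1 2.5 0.0
      vertex 4.1 0.3 0.0
      vertex 6.0 6.0 12.0
    endloop
  endfacet
  facet normal 0.0000 -0.9033 0.4291
    outer loop
      vertex 4.1 0.3 0.0
      vertex 7.9 0.3 0.0
      vertex 6.0 6.0 12.0
    endloop
  endfacet
  facet normal 0.5338 -0.7279 0.4303
    outer loop
      vertex 7.9 0.3 0.0
      vertex 10.9 2.5 0.0
      vertex 6.0 6.0 12.0
    endloop
  endfacet
  facet normal 0.8611 -0.2706 0.4305
    outer loop
      vertex 10.9 2.5 0.0
      vertex 12.0 6.0 0.0
      vertex 6.0 6.0 12.0
    endloop
  endfacet
endsolid part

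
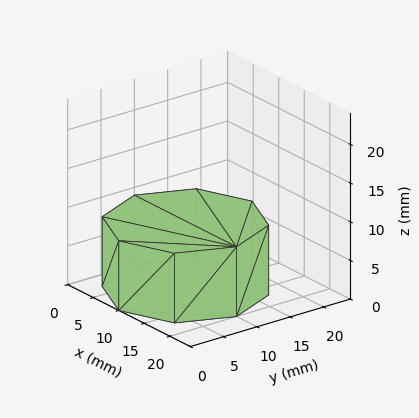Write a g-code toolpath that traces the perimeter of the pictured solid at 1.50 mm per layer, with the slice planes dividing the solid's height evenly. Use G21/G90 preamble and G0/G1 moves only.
Reading the render: the shape is a regular 8-sided prism (a cylinder approximated with 8 flat sides), circumscribed radius ≈ 10 mm, height ≈ 9 mm (dimensions read to the nearest mm from the axis ticks). For the g-code, the solid's height is divided into equal slices at the stated Δz and each level perimeter traced with G1 moves after a G0 lift.

; perimeter-only toolpath
G21 ; units = mm
G90 ; absolute positioning
G28 ; home
; layer 1
G0 Z1.50
G0 X20.00 Y10.00
G1 X17.07 Y17.07
G1 X10.00 Y20.00
G1 X2.93 Y17.07
G1 X0.00 Y10.00
G1 X2.93 Y2.93
G1 X10.00 Y0.00
G1 X17.07 Y2.93
G1 X20.00 Y10.00
; layer 2
G0 Z3.00
G0 X20.00 Y10.00
G1 X17.07 Y17.07
G1 X10.00 Y20.00
G1 X2.93 Y17.07
G1 X0.00 Y10.00
G1 X2.93 Y2.93
G1 X10.00 Y0.00
G1 X17.07 Y2.93
G1 X20.00 Y10.00
; layer 3
G0 Z4.50
G0 X20.00 Y10.00
G1 X17.07 Y17.07
G1 X10.00 Y20.00
G1 X2.93 Y17.07
G1 X0.00 Y10.00
G1 X2.93 Y2.93
G1 X10.00 Y0.00
G1 X17.07 Y2.93
G1 X20.00 Y10.00
; layer 4
G0 Z6.00
G0 X20.00 Y10.00
G1 X17.07 Y17.07
G1 X10.00 Y20.00
G1 X2.93 Y17.07
G1 X0.00 Y10.00
G1 X2.93 Y2.93
G1 X10.00 Y0.00
G1 X17.07 Y2.93
G1 X20.00 Y10.00
; layer 5
G0 Z7.50
G0 X20.00 Y10.00
G1 X17.07 Y17.07
G1 X10.00 Y20.00
G1 X2.93 Y17.07
G1 X0.00 Y10.00
G1 X2.93 Y2.93
G1 X10.00 Y0.00
G1 X17.07 Y2.93
G1 X20.00 Y10.00
; layer 6
G0 Z9.00
G0 X20.00 Y10.00
G1 X17.07 Y17.07
G1 X10.00 Y20.00
G1 X2.93 Y17.07
G1 X0.00 Y10.00
G1 X2.93 Y2.93
G1 X10.00 Y0.00
G1 X17.07 Y2.93
G1 X20.00 Y10.00
M2 ; end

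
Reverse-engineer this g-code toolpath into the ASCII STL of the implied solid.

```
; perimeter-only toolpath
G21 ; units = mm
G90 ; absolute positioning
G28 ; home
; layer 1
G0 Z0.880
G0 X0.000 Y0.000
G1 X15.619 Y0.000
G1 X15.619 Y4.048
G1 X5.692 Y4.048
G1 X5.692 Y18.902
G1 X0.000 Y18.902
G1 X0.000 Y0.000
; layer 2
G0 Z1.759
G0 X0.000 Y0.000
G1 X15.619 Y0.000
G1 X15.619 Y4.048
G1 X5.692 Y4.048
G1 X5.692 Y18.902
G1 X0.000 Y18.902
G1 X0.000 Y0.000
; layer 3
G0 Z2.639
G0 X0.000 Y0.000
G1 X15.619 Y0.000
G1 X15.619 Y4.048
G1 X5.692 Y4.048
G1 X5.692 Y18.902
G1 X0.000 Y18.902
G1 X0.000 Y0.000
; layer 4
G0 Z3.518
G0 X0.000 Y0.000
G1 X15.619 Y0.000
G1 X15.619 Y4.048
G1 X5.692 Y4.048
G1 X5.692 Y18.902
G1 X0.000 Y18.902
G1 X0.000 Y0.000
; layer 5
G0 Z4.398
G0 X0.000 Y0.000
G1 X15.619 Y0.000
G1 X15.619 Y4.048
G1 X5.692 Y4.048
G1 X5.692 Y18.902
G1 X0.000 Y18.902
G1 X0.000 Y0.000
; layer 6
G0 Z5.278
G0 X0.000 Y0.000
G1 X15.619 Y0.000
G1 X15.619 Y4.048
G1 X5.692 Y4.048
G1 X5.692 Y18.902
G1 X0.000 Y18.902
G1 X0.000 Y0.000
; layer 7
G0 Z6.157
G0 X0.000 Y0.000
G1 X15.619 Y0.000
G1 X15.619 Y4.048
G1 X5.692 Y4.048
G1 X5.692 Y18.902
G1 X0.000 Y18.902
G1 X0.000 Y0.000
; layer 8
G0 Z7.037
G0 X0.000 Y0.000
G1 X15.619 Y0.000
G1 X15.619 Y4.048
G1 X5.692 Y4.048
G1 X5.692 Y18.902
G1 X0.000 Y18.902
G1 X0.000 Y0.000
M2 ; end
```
solid part
  facet normal 0.0000 0.0000 -1.0000
    outer loop
      vertex 15.619 4.048 0.000
      vertex 15.619 0.000 0.000
      vertex 0.000 0.000 0.000
    endloop
  endfacet
  facet normal 0.0000 0.0000 -1.0000
    outer loop
      vertex 5.692 4.048 0.000
      vertex 15.619 4.048 0.000
      vertex 0.000 0.000 0.000
    endloop
  endfacet
  facet normal 0.0000 0.0000 -1.0000
    outer loop
      vertex 5.692 18.902 0.000
      vertex 5.692 4.048 0.000
      vertex 0.000 0.000 0.000
    endloop
  endfacet
  facet normal 0.0000 0.0000 -1.0000
    outer loop
      vertex 0.000 18.902 0.000
      vertex 5.692 18.902 0.000
      vertex 0.000 0.000 0.000
    endloop
  endfacet
  facet normal 0.0000 0.0000 1.0000
    outer loop
      vertex 0.000 0.000 7.037
      vertex 15.619 0.000 7.037
      vertex 15.619 4.048 7.037
    endloop
  endfacet
  facet normal 0.0000 0.0000 1.0000
    outer loop
      vertex 0.000 0.000 7.037
      vertex 15.619 4.048 7.037
      vertex 5.692 4.048 7.037
    endloop
  endfacet
  facet normal 0.0000 0.0000 1.0000
    outer loop
      vertex 0.000 0.000 7.037
      vertex 5.692 4.048 7.037
      vertex 5.692 18.902 7.037
    endloop
  endfacet
  facet normal 0.0000 0.0000 1.0000
    outer loop
      vertex 0.000 0.000 7.037
      vertex 5.692 18.902 7.037
      vertex 0.000 18.902 7.037
    endloop
  endfacet
  facet normal 0.0000 -1.0000 0.0000
    outer loop
      vertex 0.000 0.000 0.000
      vertex 15.619 0.000 0.000
      vertex 15.619 0.000 7.037
    endloop
  endfacet
  facet normal 0.0000 -1.0000 0.0000
    outer loop
      vertex 0.000 0.000 0.000
      vertex 15.619 0.000 7.037
      vertex 0.000 0.000 7.037
    endloop
  endfacet
  facet normal 1.0000 0.0000 0.0000
    outer loop
      vertex 15.619 0.000 0.000
      vertex 15.619 4.048 0.000
      vertex 15.619 4.048 7.037
    endloop
  endfacet
  facet normal 1.0000 0.0000 0.0000
    outer loop
      vertex 15.619 0.000 0.000
      vertex 15.619 4.048 7.037
      vertex 15.619 0.000 7.037
    endloop
  endfacet
  facet normal 0.0000 1.0000 0.0000
    outer loop
      vertex 15.619 4.048 0.000
      vertex 5.692 4.048 0.000
      vertex 5.692 4.048 7.037
    endloop
  endfacet
  facet normal 0.0000 1.0000 0.0000
    outer loop
      vertex 15.619 4.048 0.000
      vertex 5.692 4.048 7.037
      vertex 15.619 4.048 7.037
    endloop
  endfacet
  facet normal 1.0000 0.0000 0.0000
    outer loop
      vertex 5.692 4.048 0.000
      vertex 5.692 18.902 0.000
      vertex 5.692 18.902 7.037
    endloop
  endfacet
  facet normal 1.0000 0.0000 0.0000
    outer loop
      vertex 5.692 4.048 0.000
      vertex 5.692 18.902 7.037
      vertex 5.692 4.048 7.037
    endloop
  endfacet
  facet normal 0.0000 1.0000 0.0000
    outer loop
      vertex 5.692 18.902 0.000
      vertex 0.000 18.902 0.000
      vertex 0.000 18.902 7.037
    endloop
  endfacet
  facet normal 0.0000 1.0000 0.0000
    outer loop
      vertex 5.692 18.902 0.000
      vertex 0.000 18.902 7.037
      vertex 5.692 18.902 7.037
    endloop
  endfacet
  facet normal -1.0000 0.0000 0.0000
    outer loop
      vertex 0.000 18.902 0.000
      vertex 0.000 0.000 0.000
      vertex 0.000 0.000 7.037
    endloop
  endfacet
  facet normal -1.0000 0.0000 0.0000
    outer loop
      vertex 0.000 18.902 0.000
      vertex 0.000 0.000 7.037
      vertex 0.000 18.902 7.037
    endloop
  endfacet
endsolid part

The G0 Z moves step by Δz≈0.880 mm. Every layer's G1 loop is the same polygon, so the solid is a straight extrusion of it from z=0 to z≈7.04. Closing with flat bottom and top caps and triangulating gives 20 facets — an L-shaped prism: outer 15.6 × 18.9 mm, arm thicknesses ≈ 4.05 mm (horizontal) and 5.69 mm (vertical), extruded 7.04 mm in z.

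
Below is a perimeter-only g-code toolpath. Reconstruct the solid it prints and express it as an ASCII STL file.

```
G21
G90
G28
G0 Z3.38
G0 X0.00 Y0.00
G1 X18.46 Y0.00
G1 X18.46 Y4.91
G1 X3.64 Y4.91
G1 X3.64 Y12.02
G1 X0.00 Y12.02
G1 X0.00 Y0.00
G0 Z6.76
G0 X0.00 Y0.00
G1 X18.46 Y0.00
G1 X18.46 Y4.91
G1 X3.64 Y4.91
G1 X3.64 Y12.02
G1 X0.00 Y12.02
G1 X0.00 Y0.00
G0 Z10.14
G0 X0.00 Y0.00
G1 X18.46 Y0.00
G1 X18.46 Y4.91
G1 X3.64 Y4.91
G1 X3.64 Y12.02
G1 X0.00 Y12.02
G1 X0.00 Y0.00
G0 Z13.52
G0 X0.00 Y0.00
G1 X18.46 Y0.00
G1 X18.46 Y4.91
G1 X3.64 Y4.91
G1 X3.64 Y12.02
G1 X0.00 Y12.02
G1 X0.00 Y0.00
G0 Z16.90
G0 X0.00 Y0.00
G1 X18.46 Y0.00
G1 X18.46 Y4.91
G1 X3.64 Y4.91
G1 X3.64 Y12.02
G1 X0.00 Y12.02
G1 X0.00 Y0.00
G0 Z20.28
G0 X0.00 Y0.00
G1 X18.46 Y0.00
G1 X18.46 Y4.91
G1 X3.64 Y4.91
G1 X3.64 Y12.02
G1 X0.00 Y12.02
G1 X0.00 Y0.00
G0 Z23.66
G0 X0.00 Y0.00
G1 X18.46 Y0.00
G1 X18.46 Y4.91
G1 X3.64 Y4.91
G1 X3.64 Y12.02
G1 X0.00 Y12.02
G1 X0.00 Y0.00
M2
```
solid part
  facet normal 0.0000 0.0000 -1.0000
    outer loop
      vertex 18.46 4.91 0.00
      vertex 18.46 0.00 0.00
      vertex 0.00 0.00 0.00
    endloop
  endfacet
  facet normal 0.0000 0.0000 -1.0000
    outer loop
      vertex 3.64 4.91 0.00
      vertex 18.46 4.91 0.00
      vertex 0.00 0.00 0.00
    endloop
  endfacet
  facet normal 0.0000 0.0000 -1.0000
    outer loop
      vertex 3.64 12.02 0.00
      vertex 3.64 4.91 0.00
      vertex 0.00 0.00 0.00
    endloop
  endfacet
  facet normal 0.0000 0.0000 -1.0000
    outer loop
      vertex 0.00 12.02 0.00
      vertex 3.64 12.02 0.00
      vertex 0.00 0.00 0.00
    endloop
  endfacet
  facet normal 0.0000 0.0000 1.0000
    outer loop
      vertex 0.00 0.00 23.66
      vertex 18.46 0.00 23.66
      vertex 18.46 4.91 23.66
    endloop
  endfacet
  facet normal 0.0000 0.0000 1.0000
    outer loop
      vertex 0.00 0.00 23.66
      vertex 18.46 4.91 23.66
      vertex 3.64 4.91 23.66
    endloop
  endfacet
  facet normal 0.0000 0.0000 1.0000
    outer loop
      vertex 0.00 0.00 23.66
      vertex 3.64 4.91 23.66
      vertex 3.64 12.02 23.66
    endloop
  endfacet
  facet normal 0.0000 0.0000 1.0000
    outer loop
      vertex 0.00 0.00 23.66
      vertex 3.64 12.02 23.66
      vertex 0.00 12.02 23.66
    endloop
  endfacet
  facet normal 0.0000 -1.0000 0.0000
    outer loop
      vertex 0.00 0.00 0.00
      vertex 18.46 0.00 0.00
      vertex 18.46 0.00 23.66
    endloop
  endfacet
  facet normal 0.0000 -1.0000 0.0000
    outer loop
      vertex 0.00 0.00 0.00
      vertex 18.46 0.00 23.66
      vertex 0.00 0.00 23.66
    endloop
  endfacet
  facet normal 1.0000 0.0000 0.0000
    outer loop
      vertex 18.46 0.00 0.00
      vertex 18.46 4.91 0.00
      vertex 18.46 4.91 23.66
    endloop
  endfacet
  facet normal 1.0000 0.0000 0.0000
    outer loop
      vertex 18.46 0.00 0.00
      vertex 18.46 4.91 23.66
      vertex 18.46 0.00 23.66
    endloop
  endfacet
  facet normal 0.0000 1.0000 0.0000
    outer loop
      vertex 18.46 4.91 0.00
      vertex 3.64 4.91 0.00
      vertex 3.64 4.91 23.66
    endloop
  endfacet
  facet normal 0.0000 1.0000 0.0000
    outer loop
      vertex 18.46 4.91 0.00
      vertex 3.64 4.91 23.66
      vertex 18.46 4.91 23.66
    endloop
  endfacet
  facet normal 1.0000 0.0000 0.0000
    outer loop
      vertex 3.64 4.91 0.00
      vertex 3.64 12.02 0.00
      vertex 3.64 12.02 23.66
    endloop
  endfacet
  facet normal 1.0000 0.0000 0.0000
    outer loop
      vertex 3.64 4.91 0.00
      vertex 3.64 12.02 23.66
      vertex 3.64 4.91 23.66
    endloop
  endfacet
  facet normal 0.0000 1.0000 0.0000
    outer loop
      vertex 3.64 12.02 0.00
      vertex 0.00 12.02 0.00
      vertex 0.00 12.02 23.66
    endloop
  endfacet
  facet normal 0.0000 1.0000 0.0000
    outer loop
      vertex 3.64 12.02 0.00
      vertex 0.00 12.02 23.66
      vertex 3.64 12.02 23.66
    endloop
  endfacet
  facet normal -1.0000 0.0000 0.0000
    outer loop
      vertex 0.00 12.02 0.00
      vertex 0.00 0.00 0.00
      vertex 0.00 0.00 23.66
    endloop
  endfacet
  facet normal -1.0000 0.0000 0.0000
    outer loop
      vertex 0.00 12.02 0.00
      vertex 0.00 0.00 23.66
      vertex 0.00 12.02 23.66
    endloop
  endfacet
endsolid part

The G0 Z moves step by Δz≈3.38 mm. Every layer's G1 loop is the same polygon, so the solid is a straight extrusion of it from z=0 to z≈23.7. Closing with flat bottom and top caps and triangulating gives 20 facets — an L-shaped prism: outer 18.5 × 12 mm, arm thicknesses ≈ 4.91 mm (horizontal) and 3.64 mm (vertical), extruded 23.7 mm in z.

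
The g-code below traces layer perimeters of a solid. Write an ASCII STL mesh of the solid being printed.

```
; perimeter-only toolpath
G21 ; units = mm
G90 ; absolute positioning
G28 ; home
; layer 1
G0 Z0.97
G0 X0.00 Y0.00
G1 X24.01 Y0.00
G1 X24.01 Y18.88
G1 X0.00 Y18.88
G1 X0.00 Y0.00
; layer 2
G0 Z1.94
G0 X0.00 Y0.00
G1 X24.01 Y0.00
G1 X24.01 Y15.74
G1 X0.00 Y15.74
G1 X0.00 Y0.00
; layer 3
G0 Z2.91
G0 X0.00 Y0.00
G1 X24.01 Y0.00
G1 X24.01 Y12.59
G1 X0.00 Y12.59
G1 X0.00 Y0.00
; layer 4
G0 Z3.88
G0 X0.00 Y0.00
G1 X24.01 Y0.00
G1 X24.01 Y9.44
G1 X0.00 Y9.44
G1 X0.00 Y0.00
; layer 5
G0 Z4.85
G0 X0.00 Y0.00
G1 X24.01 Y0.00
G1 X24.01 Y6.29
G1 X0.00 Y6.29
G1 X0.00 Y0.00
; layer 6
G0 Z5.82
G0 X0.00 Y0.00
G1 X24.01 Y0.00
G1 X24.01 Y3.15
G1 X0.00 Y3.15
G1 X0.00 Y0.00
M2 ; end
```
solid part
  facet normal 0.0000 0.0000 -1.0000
    outer loop
      vertex 24.01 22.03 0.00
      vertex 24.01 0.00 0.00
      vertex 0.00 0.00 0.00
    endloop
  endfacet
  facet normal 0.0000 0.0000 -1.0000
    outer loop
      vertex 0.00 22.03 0.00
      vertex 24.01 22.03 0.00
      vertex 0.00 0.00 0.00
    endloop
  endfacet
  facet normal 0.0000 -1.0000 0.0000
    outer loop
      vertex 0.00 0.00 0.00
      vertex 24.01 0.00 0.00
      vertex 24.01 0.00 6.79
    endloop
  endfacet
  facet normal 0.0000 -1.0000 0.0000
    outer loop
      vertex 0.00 0.00 0.00
      vertex 24.01 0.00 6.79
      vertex 0.00 0.00 6.79
    endloop
  endfacet
  facet normal 0.0000 0.2945 0.9556
    outer loop
      vertex 0.00 0.00 6.79
      vertex 24.01 0.00 6.79
      vertex 24.01 22.03 0.00
    endloop
  endfacet
  facet normal 0.0000 0.2945 0.9556
    outer loop
      vertex 0.00 0.00 6.79
      vertex 24.01 22.03 0.00
      vertex 0.00 22.03 0.00
    endloop
  endfacet
  facet normal -1.0000 0.0000 0.0000
    outer loop
      vertex 0.00 0.00 6.79
      vertex 0.00 22.03 0.00
      vertex 0.00 0.00 0.00
    endloop
  endfacet
  facet normal 1.0000 0.0000 0.0000
    outer loop
      vertex 24.01 0.00 0.00
      vertex 24.01 22.03 0.00
      vertex 24.01 0.00 6.79
    endloop
  endfacet
endsolid part

The G0 Z moves step by Δz≈0.97 mm. The G1 loops shrink linearly with z, so the solid tapers from its base footprint up to z≈6.79. Closing with a flat bottom cap and the tapered top and triangulating gives 8 facets — a wedge (ramp): 24 × 22 mm base, rising to 6.79 mm along the y=0 edge and sloping linearly to z=0 at y=22.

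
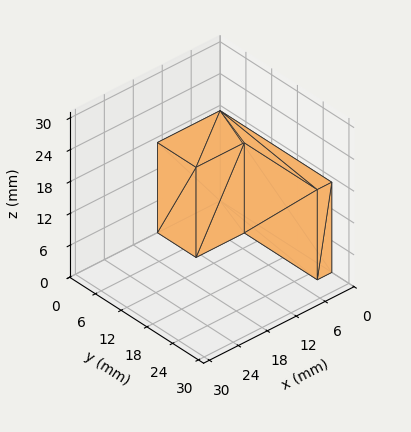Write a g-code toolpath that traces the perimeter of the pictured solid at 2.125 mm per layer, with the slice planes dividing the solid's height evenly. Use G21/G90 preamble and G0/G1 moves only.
Reading the render: the shape is an L-shaped prism: outer 13 × 26 mm, arm thicknesses ≈ 9 mm (horizontal) and 3 mm (vertical), extruded 17 mm in z (dimensions read to the nearest mm from the axis ticks). For the g-code, the solid's height is divided into equal slices at the stated Δz and each level perimeter traced with G1 moves after a G0 lift.

; perimeter-only toolpath
G21 ; units = mm
G90 ; absolute positioning
G28 ; home
; layer 1
G0 Z2.125
G0 X0.000 Y0.000
G1 X13.000 Y0.000
G1 X13.000 Y9.000
G1 X3.000 Y9.000
G1 X3.000 Y26.000
G1 X0.000 Y26.000
G1 X0.000 Y0.000
; layer 2
G0 Z4.250
G0 X0.000 Y0.000
G1 X13.000 Y0.000
G1 X13.000 Y9.000
G1 X3.000 Y9.000
G1 X3.000 Y26.000
G1 X0.000 Y26.000
G1 X0.000 Y0.000
; layer 3
G0 Z6.375
G0 X0.000 Y0.000
G1 X13.000 Y0.000
G1 X13.000 Y9.000
G1 X3.000 Y9.000
G1 X3.000 Y26.000
G1 X0.000 Y26.000
G1 X0.000 Y0.000
; layer 4
G0 Z8.500
G0 X0.000 Y0.000
G1 X13.000 Y0.000
G1 X13.000 Y9.000
G1 X3.000 Y9.000
G1 X3.000 Y26.000
G1 X0.000 Y26.000
G1 X0.000 Y0.000
; layer 5
G0 Z10.625
G0 X0.000 Y0.000
G1 X13.000 Y0.000
G1 X13.000 Y9.000
G1 X3.000 Y9.000
G1 X3.000 Y26.000
G1 X0.000 Y26.000
G1 X0.000 Y0.000
; layer 6
G0 Z12.750
G0 X0.000 Y0.000
G1 X13.000 Y0.000
G1 X13.000 Y9.000
G1 X3.000 Y9.000
G1 X3.000 Y26.000
G1 X0.000 Y26.000
G1 X0.000 Y0.000
; layer 7
G0 Z14.875
G0 X0.000 Y0.000
G1 X13.000 Y0.000
G1 X13.000 Y9.000
G1 X3.000 Y9.000
G1 X3.000 Y26.000
G1 X0.000 Y26.000
G1 X0.000 Y0.000
; layer 8
G0 Z17.000
G0 X0.000 Y0.000
G1 X13.000 Y0.000
G1 X13.000 Y9.000
G1 X3.000 Y9.000
G1 X3.000 Y26.000
G1 X0.000 Y26.000
G1 X0.000 Y0.000
M2 ; end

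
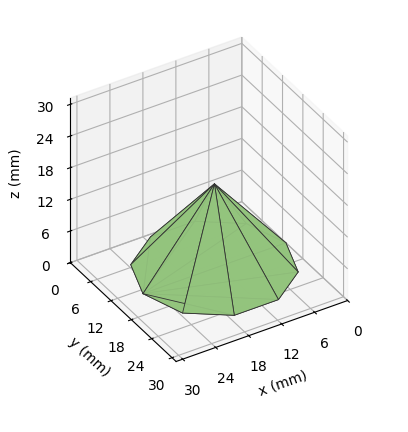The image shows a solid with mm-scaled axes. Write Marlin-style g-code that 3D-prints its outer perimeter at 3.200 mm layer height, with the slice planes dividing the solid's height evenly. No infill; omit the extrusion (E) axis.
Reading the render: the shape is a regular 10-sided pyramid, base circumscribed radius ≈ 13 mm, apex at z ≈ 16 mm (dimensions read to the nearest mm from the axis ticks). For the g-code, the solid's height is divided into equal slices at the stated Δz and each level perimeter traced with G1 moves after a G0 lift.

; perimeter-only toolpath
G21 ; units = mm
G90 ; absolute positioning
G28 ; home
; layer 1
G0 Z3.200
G0 X23.400 Y13.000
G1 X21.414 Y19.113
G1 X16.214 Y22.891
G1 X9.786 Y22.891
G1 X4.586 Y19.113
G1 X2.600 Y13.000
G1 X4.586 Y6.887
G1 X9.786 Y3.109
G1 X16.214 Y3.109
G1 X21.414 Y6.887
G1 X23.400 Y13.000
; layer 2
G0 Z6.400
G0 X20.800 Y13.000
G1 X19.310 Y17.585
G1 X15.410 Y20.418
G1 X10.590 Y20.418
G1 X6.690 Y17.585
G1 X5.200 Y13.000
G1 X6.690 Y8.415
G1 X10.590 Y5.582
G1 X15.410 Y5.582
G1 X19.310 Y8.415
G1 X20.800 Y13.000
; layer 3
G0 Z9.600
G0 X18.200 Y13.000
G1 X17.207 Y16.056
G1 X14.607 Y17.946
G1 X11.393 Y17.946
G1 X8.793 Y16.056
G1 X7.800 Y13.000
G1 X8.793 Y9.944
G1 X11.393 Y8.054
G1 X14.607 Y8.054
G1 X17.207 Y9.944
G1 X18.200 Y13.000
; layer 4
G0 Z12.800
G0 X15.600 Y13.000
G1 X15.103 Y14.528
G1 X13.803 Y15.473
G1 X12.197 Y15.473
G1 X10.897 Y14.528
G1 X10.400 Y13.000
G1 X10.897 Y11.472
G1 X12.197 Y10.527
G1 X13.803 Y10.527
G1 X15.103 Y11.472
G1 X15.600 Y13.000
M2 ; end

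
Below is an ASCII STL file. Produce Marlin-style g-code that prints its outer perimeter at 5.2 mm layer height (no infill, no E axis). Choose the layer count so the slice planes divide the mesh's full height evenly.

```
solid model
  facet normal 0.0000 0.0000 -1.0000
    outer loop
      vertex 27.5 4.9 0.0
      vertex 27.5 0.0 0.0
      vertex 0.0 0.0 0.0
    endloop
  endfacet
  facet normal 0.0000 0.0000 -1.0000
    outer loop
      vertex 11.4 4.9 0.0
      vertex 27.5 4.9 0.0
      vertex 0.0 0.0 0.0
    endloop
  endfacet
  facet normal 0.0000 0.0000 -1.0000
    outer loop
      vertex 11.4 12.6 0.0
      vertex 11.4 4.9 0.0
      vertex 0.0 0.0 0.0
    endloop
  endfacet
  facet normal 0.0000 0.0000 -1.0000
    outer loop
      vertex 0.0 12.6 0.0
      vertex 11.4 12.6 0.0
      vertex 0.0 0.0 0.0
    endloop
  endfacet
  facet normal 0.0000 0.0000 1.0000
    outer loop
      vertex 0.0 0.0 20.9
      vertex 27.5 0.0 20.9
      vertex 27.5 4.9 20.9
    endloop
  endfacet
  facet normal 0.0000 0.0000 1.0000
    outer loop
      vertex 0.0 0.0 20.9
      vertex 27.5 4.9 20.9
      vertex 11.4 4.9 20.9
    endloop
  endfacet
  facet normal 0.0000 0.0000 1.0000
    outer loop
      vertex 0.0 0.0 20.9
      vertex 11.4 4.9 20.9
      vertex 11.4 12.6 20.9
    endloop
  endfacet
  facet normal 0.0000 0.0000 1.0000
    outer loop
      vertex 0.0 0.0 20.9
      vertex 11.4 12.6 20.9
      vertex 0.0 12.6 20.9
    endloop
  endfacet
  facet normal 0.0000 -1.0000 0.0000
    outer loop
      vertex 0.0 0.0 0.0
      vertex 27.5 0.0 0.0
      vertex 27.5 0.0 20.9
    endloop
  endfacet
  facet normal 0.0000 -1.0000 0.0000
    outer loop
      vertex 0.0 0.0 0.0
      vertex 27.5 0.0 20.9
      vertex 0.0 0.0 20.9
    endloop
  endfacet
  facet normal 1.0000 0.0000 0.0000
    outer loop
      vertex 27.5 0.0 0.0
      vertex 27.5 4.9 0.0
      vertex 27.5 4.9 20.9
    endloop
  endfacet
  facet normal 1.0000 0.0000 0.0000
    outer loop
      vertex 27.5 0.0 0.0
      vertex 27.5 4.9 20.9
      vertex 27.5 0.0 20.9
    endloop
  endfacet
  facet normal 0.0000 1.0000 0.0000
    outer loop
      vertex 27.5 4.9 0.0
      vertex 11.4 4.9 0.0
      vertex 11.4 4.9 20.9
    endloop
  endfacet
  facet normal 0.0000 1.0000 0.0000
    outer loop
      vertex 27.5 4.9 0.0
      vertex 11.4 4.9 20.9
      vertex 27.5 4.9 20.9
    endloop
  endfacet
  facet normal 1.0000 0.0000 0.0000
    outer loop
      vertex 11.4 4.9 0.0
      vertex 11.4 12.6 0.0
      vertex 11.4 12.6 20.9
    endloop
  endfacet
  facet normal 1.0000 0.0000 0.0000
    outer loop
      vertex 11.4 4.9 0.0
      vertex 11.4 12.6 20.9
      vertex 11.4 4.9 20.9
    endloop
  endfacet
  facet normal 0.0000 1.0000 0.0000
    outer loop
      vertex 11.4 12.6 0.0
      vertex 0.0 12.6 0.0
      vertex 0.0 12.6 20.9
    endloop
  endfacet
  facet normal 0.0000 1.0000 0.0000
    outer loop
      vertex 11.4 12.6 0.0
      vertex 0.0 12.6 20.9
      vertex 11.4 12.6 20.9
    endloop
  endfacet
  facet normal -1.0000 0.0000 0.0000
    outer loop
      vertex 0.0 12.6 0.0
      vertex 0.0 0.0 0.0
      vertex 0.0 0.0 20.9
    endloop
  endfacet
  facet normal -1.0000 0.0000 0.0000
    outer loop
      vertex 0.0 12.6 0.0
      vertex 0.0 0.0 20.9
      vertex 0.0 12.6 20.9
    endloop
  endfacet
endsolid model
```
; perimeter-only toolpath
G21 ; units = mm
G90 ; absolute positioning
G28 ; home
; layer 1
G0 Z5.2
G0 X0.0 Y0.0
G1 X27.5 Y0.0
G1 X27.5 Y4.9
G1 X11.4 Y4.9
G1 X11.4 Y12.6
G1 X0.0 Y12.6
G1 X0.0 Y0.0
; layer 2
G0 Z10.4
G0 X0.0 Y0.0
G1 X27.5 Y0.0
G1 X27.5 Y4.9
G1 X11.4 Y4.9
G1 X11.4 Y12.6
G1 X0.0 Y12.6
G1 X0.0 Y0.0
; layer 3
G0 Z15.7
G0 X0.0 Y0.0
G1 X27.5 Y0.0
G1 X27.5 Y4.9
G1 X11.4 Y4.9
G1 X11.4 Y12.6
G1 X0.0 Y12.6
G1 X0.0 Y0.0
; layer 4
G0 Z20.9
G0 X0.0 Y0.0
G1 X27.5 Y0.0
G1 X27.5 Y4.9
G1 X11.4 Y4.9
G1 X11.4 Y12.6
G1 X0.0 Y12.6
G1 X0.0 Y0.0
M2 ; end

The solid is an L-shaped prism: outer 27.5 × 12.6 mm, arm thicknesses ≈ 4.9 mm (horizontal) and 11.4 mm (vertical), extruded 20.9 mm in z. Slicing at Δz = 5.2 mm — 4 equal slices spanning the solid's height, so layer i sits at z = i·h/4 — gives 4 non-empty perimeters. Each is a 6-segment closed polygon; G0 lifts to the layer z and rapids to the start vertex, then G1 traces the edges.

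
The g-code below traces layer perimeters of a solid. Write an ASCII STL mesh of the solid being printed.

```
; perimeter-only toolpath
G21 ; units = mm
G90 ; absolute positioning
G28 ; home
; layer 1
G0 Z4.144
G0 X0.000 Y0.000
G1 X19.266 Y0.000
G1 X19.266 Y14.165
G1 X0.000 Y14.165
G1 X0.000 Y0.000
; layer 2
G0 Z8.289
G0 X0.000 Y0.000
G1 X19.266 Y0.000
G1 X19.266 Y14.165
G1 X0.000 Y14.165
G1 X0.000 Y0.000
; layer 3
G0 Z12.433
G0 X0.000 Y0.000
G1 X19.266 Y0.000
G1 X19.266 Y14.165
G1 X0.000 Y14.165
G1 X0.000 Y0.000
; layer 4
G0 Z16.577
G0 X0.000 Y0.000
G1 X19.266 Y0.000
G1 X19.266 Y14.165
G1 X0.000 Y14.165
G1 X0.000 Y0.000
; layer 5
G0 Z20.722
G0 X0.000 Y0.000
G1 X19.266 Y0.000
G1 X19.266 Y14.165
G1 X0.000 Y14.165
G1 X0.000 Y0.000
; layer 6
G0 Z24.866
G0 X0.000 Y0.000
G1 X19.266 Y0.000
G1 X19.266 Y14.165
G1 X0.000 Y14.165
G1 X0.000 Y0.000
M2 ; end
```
solid part
  facet normal 0.0000 0.0000 -1.0000
    outer loop
      vertex 19.266 14.165 0.000
      vertex 19.266 0.000 0.000
      vertex 0.000 0.000 0.000
    endloop
  endfacet
  facet normal 0.0000 0.0000 -1.0000
    outer loop
      vertex 0.000 14.165 0.000
      vertex 19.266 14.165 0.000
      vertex 0.000 0.000 0.000
    endloop
  endfacet
  facet normal 0.0000 0.0000 1.0000
    outer loop
      vertex 0.000 0.000 24.866
      vertex 19.266 0.000 24.866
      vertex 19.266 14.165 24.866
    endloop
  endfacet
  facet normal 0.0000 0.0000 1.0000
    outer loop
      vertex 0.000 0.000 24.866
      vertex 19.266 14.165 24.866
      vertex 0.000 14.165 24.866
    endloop
  endfacet
  facet normal 0.0000 -1.0000 0.0000
    outer loop
      vertex 0.000 0.000 0.000
      vertex 19.266 0.000 0.000
      vertex 19.266 0.000 24.866
    endloop
  endfacet
  facet normal 0.0000 -1.0000 0.0000
    outer loop
      vertex 0.000 0.000 0.000
      vertex 19.266 0.000 24.866
      vertex 0.000 0.000 24.866
    endloop
  endfacet
  facet normal 0.0000 1.0000 0.0000
    outer loop
      vertex 19.266 14.165 24.866
      vertex 19.266 14.165 0.000
      vertex 0.000 14.165 0.000
    endloop
  endfacet
  facet normal 0.0000 1.0000 0.0000
    outer loop
      vertex 0.000 14.165 24.866
      vertex 19.266 14.165 24.866
      vertex 0.000 14.165 0.000
    endloop
  endfacet
  facet normal -1.0000 0.0000 0.0000
    outer loop
      vertex 0.000 14.165 24.866
      vertex 0.000 14.165 0.000
      vertex 0.000 0.000 0.000
    endloop
  endfacet
  facet normal -1.0000 0.0000 0.0000
    outer loop
      vertex 0.000 0.000 24.866
      vertex 0.000 14.165 24.866
      vertex 0.000 0.000 0.000
    endloop
  endfacet
  facet normal 1.0000 0.0000 0.0000
    outer loop
      vertex 19.266 0.000 0.000
      vertex 19.266 14.165 0.000
      vertex 19.266 14.165 24.866
    endloop
  endfacet
  facet normal 1.0000 0.0000 0.0000
    outer loop
      vertex 19.266 0.000 0.000
      vertex 19.266 14.165 24.866
      vertex 19.266 0.000 24.866
    endloop
  endfacet
endsolid part

The G0 Z moves step by Δz≈4.144 mm. Every layer's G1 loop is the same polygon, so the solid is a straight extrusion of it from z=0 to z≈24.9. Closing with flat bottom and top caps and triangulating gives 12 facets — a rectangular box, roughly 19.3 × 14.2 mm footprint and 24.9 mm tall.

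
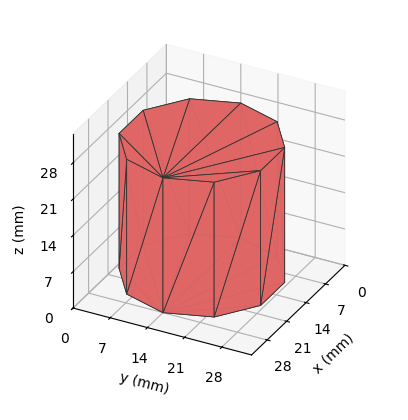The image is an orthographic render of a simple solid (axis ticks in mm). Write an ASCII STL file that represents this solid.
Reading the render: the shape is a regular 10-sided prism (a cylinder approximated with 10 flat sides), circumscribed radius ≈ 14 mm, height ≈ 26 mm (dimensions read to the nearest mm from the axis ticks). For the STL, each face is triangulated and given an outward normal.

solid part
  facet normal 0.0000 0.0000 -1.0000
    outer loop
      vertex 18.326 27.315 0.000
      vertex 25.326 22.229 0.000
      vertex 28.000 14.000 0.000
    endloop
  endfacet
  facet normal 0.0000 0.0000 -1.0000
    outer loop
      vertex 9.674 27.315 0.000
      vertex 18.326 27.315 0.000
      vertex 28.000 14.000 0.000
    endloop
  endfacet
  facet normal 0.0000 0.0000 -1.0000
    outer loop
      vertex 2.674 22.229 0.000
      vertex 9.674 27.315 0.000
      vertex 28.000 14.000 0.000
    endloop
  endfacet
  facet normal 0.0000 0.0000 -1.0000
    outer loop
      vertex 0.000 14.000 0.000
      vertex 2.674 22.229 0.000
      vertex 28.000 14.000 0.000
    endloop
  endfacet
  facet normal 0.0000 0.0000 -1.0000
    outer loop
      vertex 2.674 5.771 0.000
      vertex 0.000 14.000 0.000
      vertex 28.000 14.000 0.000
    endloop
  endfacet
  facet normal 0.0000 0.0000 -1.0000
    outer loop
      vertex 9.674 0.685 0.000
      vertex 2.674 5.771 0.000
      vertex 28.000 14.000 0.000
    endloop
  endfacet
  facet normal 0.0000 0.0000 -1.0000
    outer loop
      vertex 18.326 0.685 0.000
      vertex 9.674 0.685 0.000
      vertex 28.000 14.000 0.000
    endloop
  endfacet
  facet normal 0.0000 0.0000 -1.0000
    outer loop
      vertex 25.326 5.771 0.000
      vertex 18.326 0.685 0.000
      vertex 28.000 14.000 0.000
    endloop
  endfacet
  facet normal 0.0000 0.0000 1.0000
    outer loop
      vertex 28.000 14.000 26.000
      vertex 25.326 22.229 26.000
      vertex 18.326 27.315 26.000
    endloop
  endfacet
  facet normal 0.0000 0.0000 1.0000
    outer loop
      vertex 28.000 14.000 26.000
      vertex 18.326 27.315 26.000
      vertex 9.674 27.315 26.000
    endloop
  endfacet
  facet normal 0.0000 0.0000 1.0000
    outer loop
      vertex 28.000 14.000 26.000
      vertex 9.674 27.315 26.000
      vertex 2.674 22.229 26.000
    endloop
  endfacet
  facet normal 0.0000 0.0000 1.0000
    outer loop
      vertex 28.000 14.000 26.000
      vertex 2.674 22.229 26.000
      vertex 0.000 14.000 26.000
    endloop
  endfacet
  facet normal 0.0000 0.0000 1.0000
    outer loop
      vertex 28.000 14.000 26.000
      vertex 0.000 14.000 26.000
      vertex 2.674 5.771 26.000
    endloop
  endfacet
  facet normal 0.0000 0.0000 1.0000
    outer loop
      vertex 28.000 14.000 26.000
      vertex 2.674 5.771 26.000
      vertex 9.674 0.685 26.000
    endloop
  endfacet
  facet normal 0.0000 0.0000 1.0000
    outer loop
      vertex 28.000 14.000 26.000
      vertex 9.674 0.685 26.000
      vertex 18.326 0.685 26.000
    endloop
  endfacet
  facet normal 0.0000 0.0000 1.0000
    outer loop
      vertex 28.000 14.000 26.000
      vertex 18.326 0.685 26.000
      vertex 25.326 5.771 26.000
    endloop
  endfacet
  facet normal 0.9510 0.3090 0.0000
    outer loop
      vertex 28.000 14.000 0.000
      vertex 25.326 22.229 0.000
      vertex 25.326 22.229 26.000
    endloop
  endfacet
  facet normal 0.9510 0.3090 0.0000
    outer loop
      vertex 28.000 14.000 0.000
      vertex 25.326 22.229 26.000
      vertex 28.000 14.000 26.000
    endloop
  endfacet
  facet normal 0.5878 0.8090 0.0000
    outer loop
      vertex 25.326 22.229 0.000
      vertex 18.326 27.315 0.000
      vertex 18.326 27.315 26.000
    endloop
  endfacet
  facet normal 0.5878 0.8090 0.0000
    outer loop
      vertex 25.326 22.229 0.000
      vertex 18.326 27.315 26.000
      vertex 25.326 22.229 26.000
    endloop
  endfacet
  facet normal 0.0000 1.0000 0.0000
    outer loop
      vertex 18.326 27.315 0.000
      vertex 9.674 27.315 0.000
      vertex 9.674 27.315 26.000
    endloop
  endfacet
  facet normal 0.0000 1.0000 0.0000
    outer loop
      vertex 18.326 27.315 0.000
      vertex 9.674 27.315 26.000
      vertex 18.326 27.315 26.000
    endloop
  endfacet
  facet normal -0.5878 0.8090 0.0000
    outer loop
      vertex 9.674 27.315 0.000
      vertex 2.674 22.229 0.000
      vertex 2.674 22.229 26.000
    endloop
  endfacet
  facet normal -0.5878 0.8090 0.0000
    outer loop
      vertex 9.674 27.315 0.000
      vertex 2.674 22.229 26.000
      vertex 9.674 27.315 26.000
    endloop
  endfacet
  facet normal -0.9510 0.3090 0.0000
    outer loop
      vertex 2.674 22.229 0.000
      vertex 0.000 14.000 0.000
      vertex 0.000 14.000 26.000
    endloop
  endfacet
  facet normal -0.9510 0.3090 0.0000
    outer loop
      vertex 2.674 22.229 0.000
      vertex 0.000 14.000 26.000
      vertex 2.674 22.229 26.000
    endloop
  endfacet
  facet normal -0.9510 -0.3090 0.0000
    outer loop
      vertex 0.000 14.000 0.000
      vertex 2.674 5.771 0.000
      vertex 2.674 5.771 26.000
    endloop
  endfacet
  facet normal -0.9510 -0.3090 0.0000
    outer loop
      vertex 0.000 14.000 0.000
      vertex 2.674 5.771 26.000
      vertex 0.000 14.000 26.000
    endloop
  endfacet
  facet normal -0.5878 -0.8090 0.0000
    outer loop
      vertex 2.674 5.771 0.000
      vertex 9.674 0.685 0.000
      vertex 9.674 0.685 26.000
    endloop
  endfacet
  facet normal -0.5878 -0.8090 0.0000
    outer loop
      vertex 2.674 5.771 0.000
      vertex 9.674 0.685 26.000
      vertex 2.674 5.771 26.000
    endloop
  endfacet
  facet normal 0.0000 -1.0000 0.0000
    outer loop
      vertex 9.674 0.685 0.000
      vertex 18.326 0.685 0.000
      vertex 18.326 0.685 26.000
    endloop
  endfacet
  facet normal 0.0000 -1.0000 0.0000
    outer loop
      vertex 9.674 0.685 0.000
      vertex 18.326 0.685 26.000
      vertex 9.674 0.685 26.000
    endloop
  endfacet
  facet normal 0.5878 -0.8090 0.0000
    outer loop
      vertex 18.326 0.685 0.000
      vertex 25.326 5.771 0.000
      vertex 25.326 5.771 26.000
    endloop
  endfacet
  facet normal 0.5878 -0.8090 0.0000
    outer loop
      vertex 18.326 0.685 0.000
      vertex 25.326 5.771 26.000
      vertex 18.326 0.685 26.000
    endloop
  endfacet
  facet normal 0.9510 -0.3090 0.0000
    outer loop
      vertex 25.326 5.771 0.000
      vertex 28.000 14.000 0.000
      vertex 28.000 14.000 26.000
    endloop
  endfacet
  facet normal 0.9510 -0.3090 0.0000
    outer loop
      vertex 25.326 5.771 0.000
      vertex 28.000 14.000 26.000
      vertex 25.326 5.771 26.000
    endloop
  endfacet
endsolid part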